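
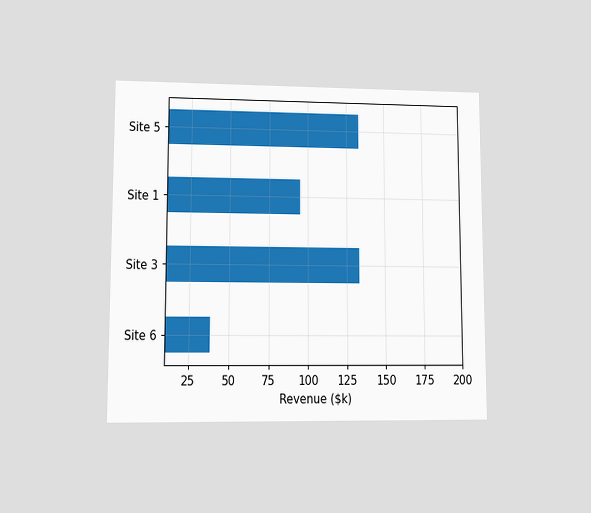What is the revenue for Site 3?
The chart is viewed at a slight angle. Reading along the chart's x-axis, the Site 3 bar reaches $133k.

$133k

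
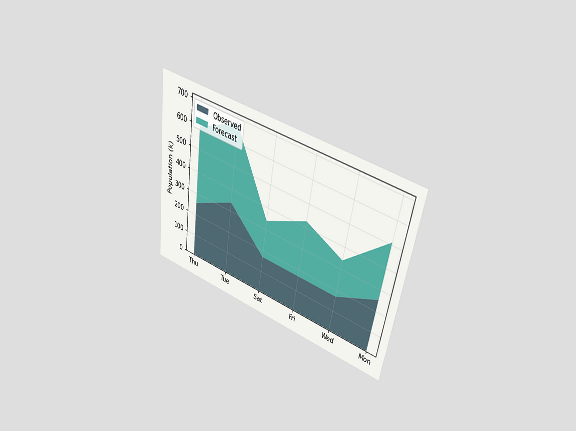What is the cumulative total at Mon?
510k

The chart is tilted about 9° clockwise and viewed at a slight angle. The stacked total at Mon reaches 510k.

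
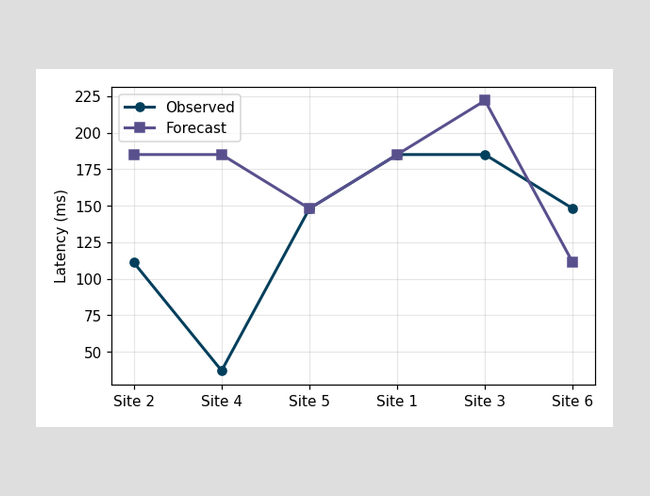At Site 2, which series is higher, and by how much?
Forecast, by 74ms

At Site 2, Forecast sits above the other line by 74ms.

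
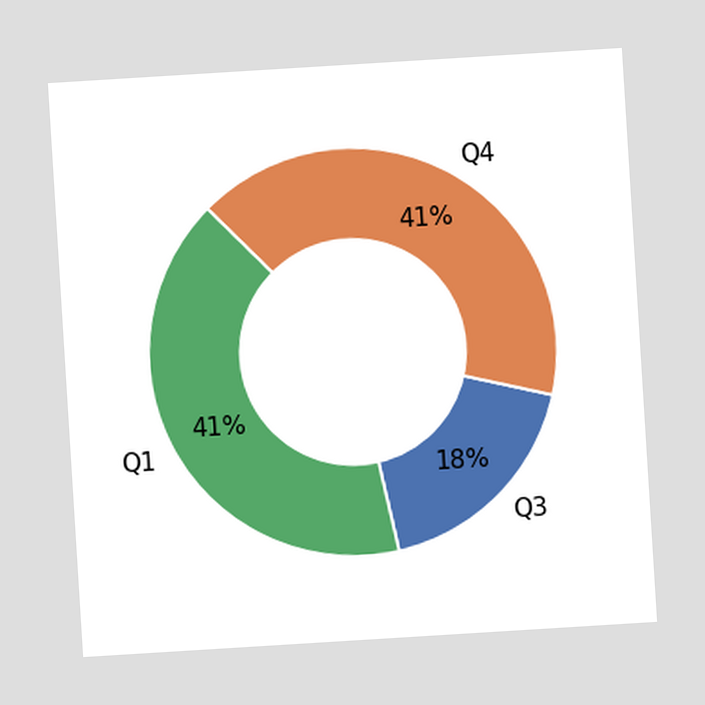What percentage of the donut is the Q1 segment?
41%

The chart is tilted about 4° counter-clockwise. The Q1 segment takes up 41% of the ring.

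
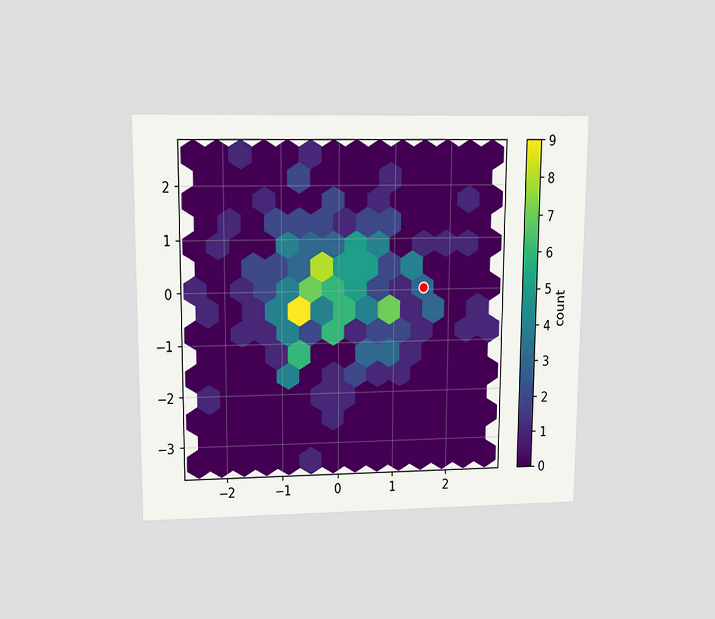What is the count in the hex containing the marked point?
3

The chart is viewed slightly from above. The marked hex reads 3 on the colorbar.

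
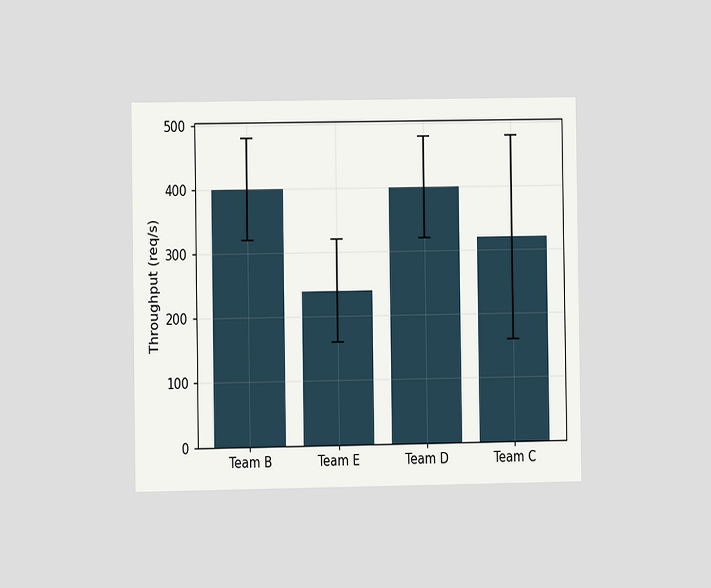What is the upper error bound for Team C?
The chart is viewed at a slight angle. The Team C bar's upper whisker reaches 480req/s.

480req/s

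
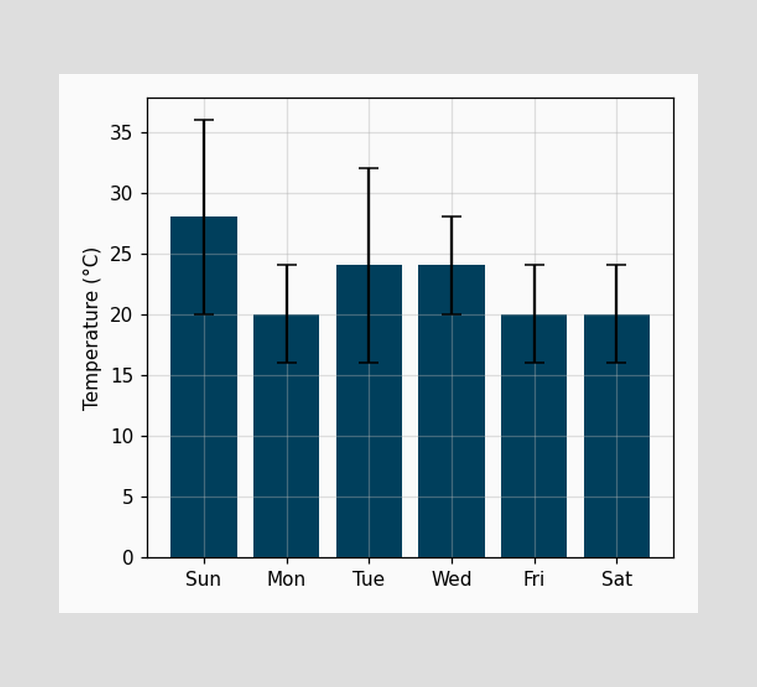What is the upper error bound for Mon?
The Mon bar's upper whisker reaches 24°C.

24°C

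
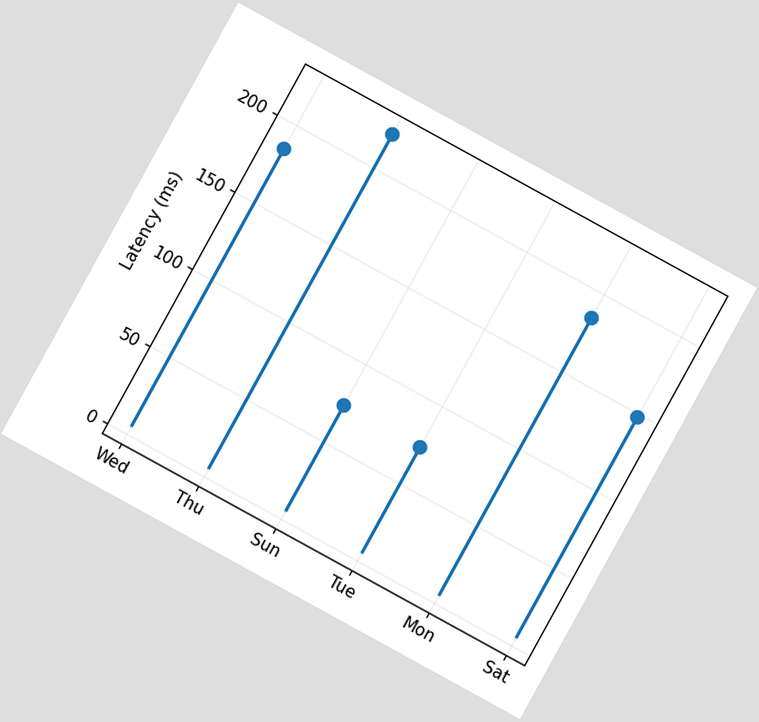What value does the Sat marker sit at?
148ms

The chart is tilted about 29° clockwise. The Sat marker sits at 148ms.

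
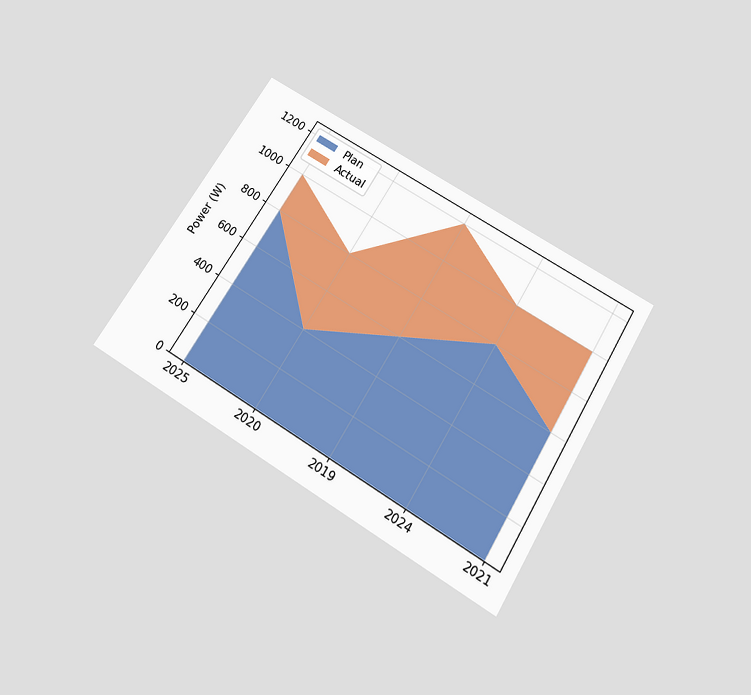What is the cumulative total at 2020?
The chart is tilted about 31° clockwise and viewed slightly from below. The stacked total at 2020 reaches 800W.

800W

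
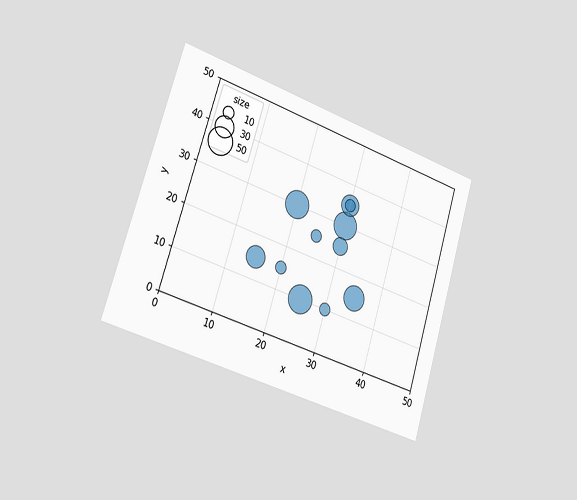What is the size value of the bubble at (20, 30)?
The chart is tilted about 17° clockwise and viewed slightly from the left. Matching the bubble at (20, 30) against the size legend gives 50.

50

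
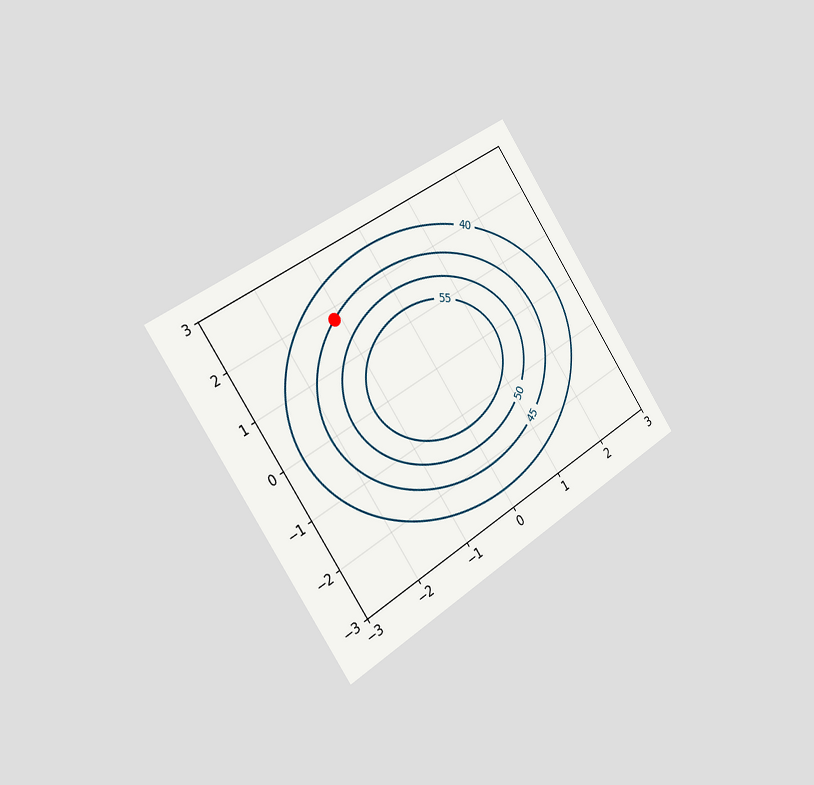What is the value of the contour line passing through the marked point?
45

The chart is tilted about 34° counter-clockwise and viewed slightly from the left. The marked point sits on the contour labelled 45.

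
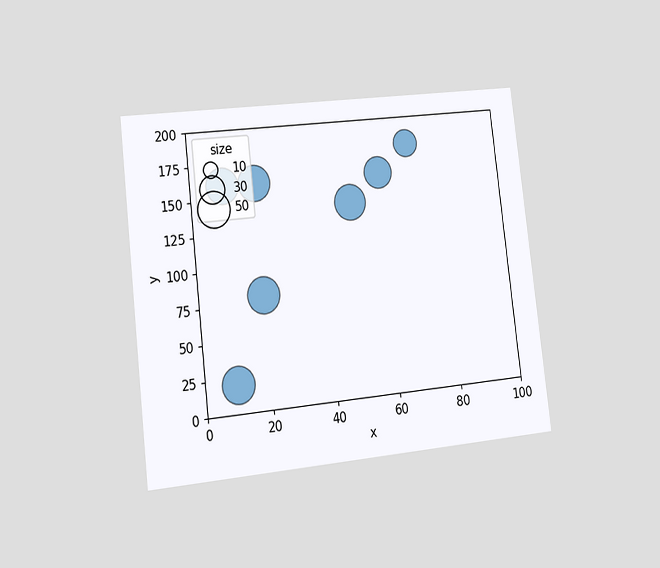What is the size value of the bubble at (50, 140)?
50

The chart is tilted about 7° counter-clockwise and viewed slightly from the left. Matching the bubble at (50, 140) against the size legend gives 50.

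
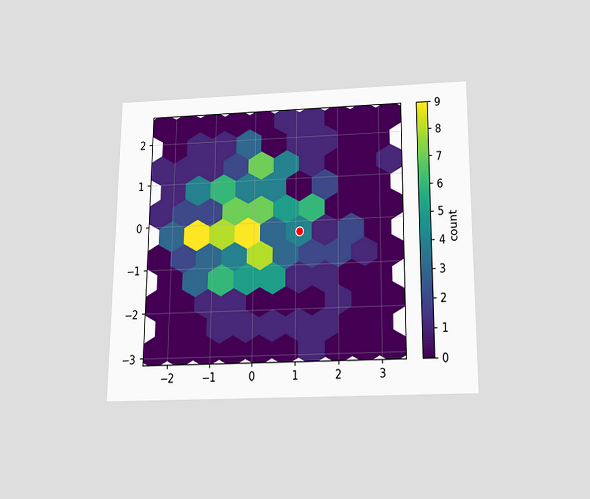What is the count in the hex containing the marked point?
4

The chart is viewed slightly from below. The marked hex reads 4 on the colorbar.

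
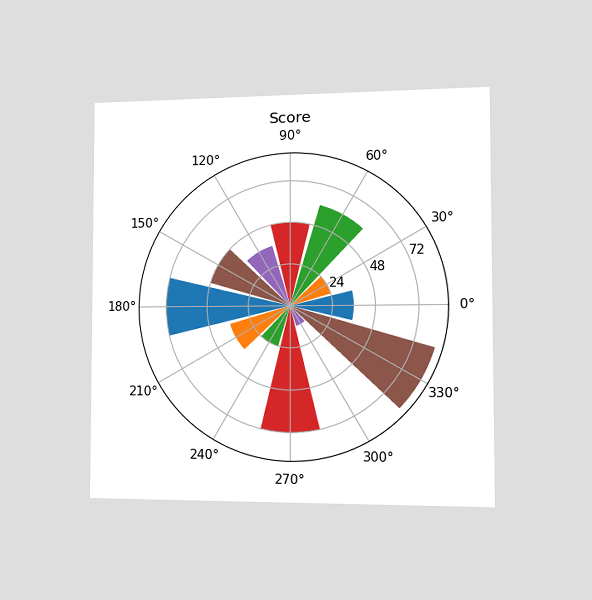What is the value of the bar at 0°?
The chart is viewed slightly from the right. The bar at 0° reaches 36 on the radial axis.

36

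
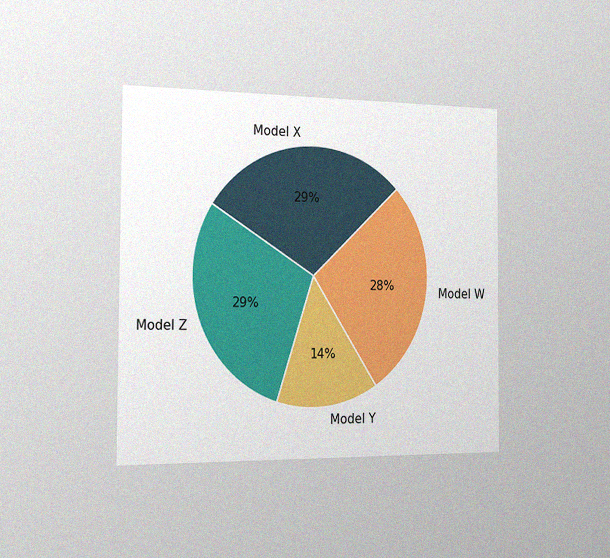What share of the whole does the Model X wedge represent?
The chart is viewed slightly from the left, with some photo noise. The Model X slice takes up 29% of the pie.

29%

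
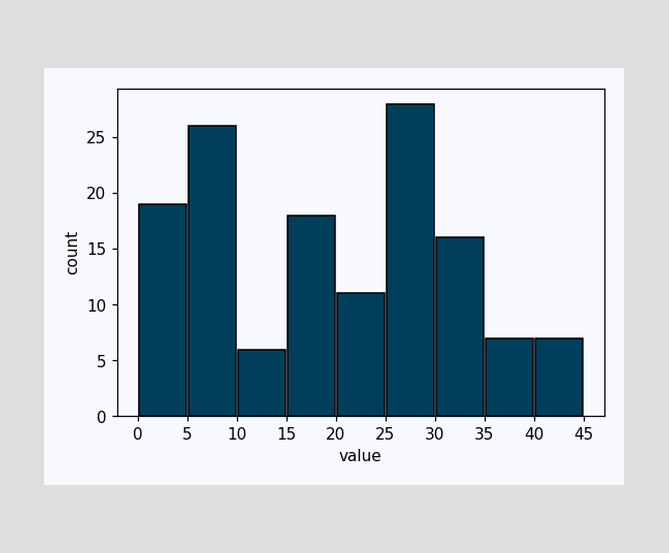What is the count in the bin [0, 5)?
The [0, 5) bin has height 19.

19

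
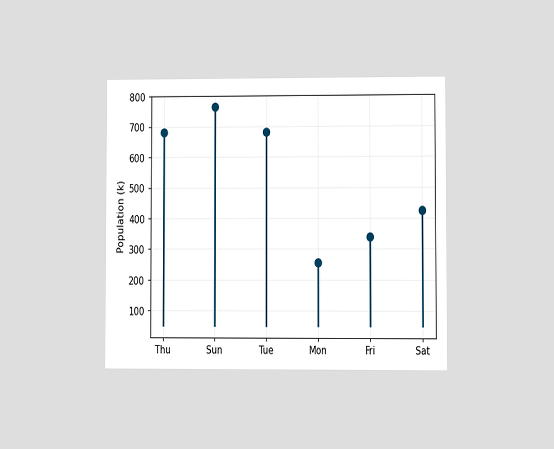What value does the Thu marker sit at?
The chart is viewed at a slight angle. The Thu marker sits at 680k.

680k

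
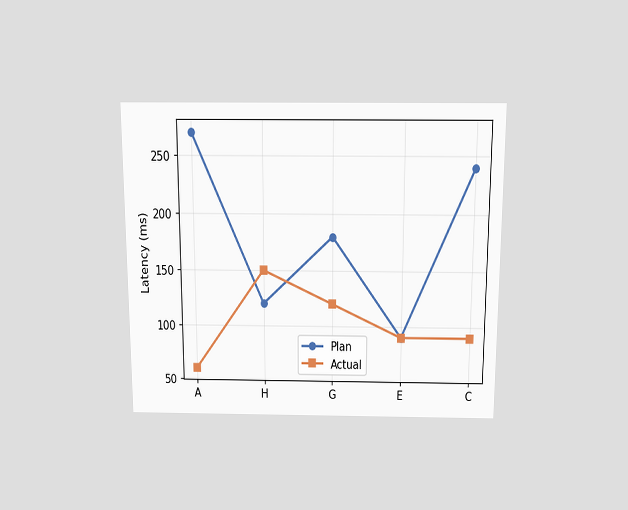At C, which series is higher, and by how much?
Plan, by 150ms

The chart is viewed slightly from above. At C, Plan sits above the other line by 150ms.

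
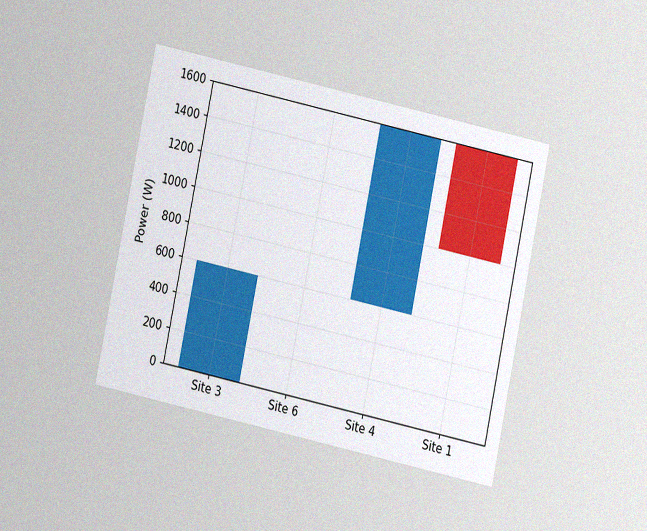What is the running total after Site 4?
The chart is tilted about 12° clockwise and viewed at a slight angle, with some photo noise. After Site 4 the running total reaches 1600W.

1600W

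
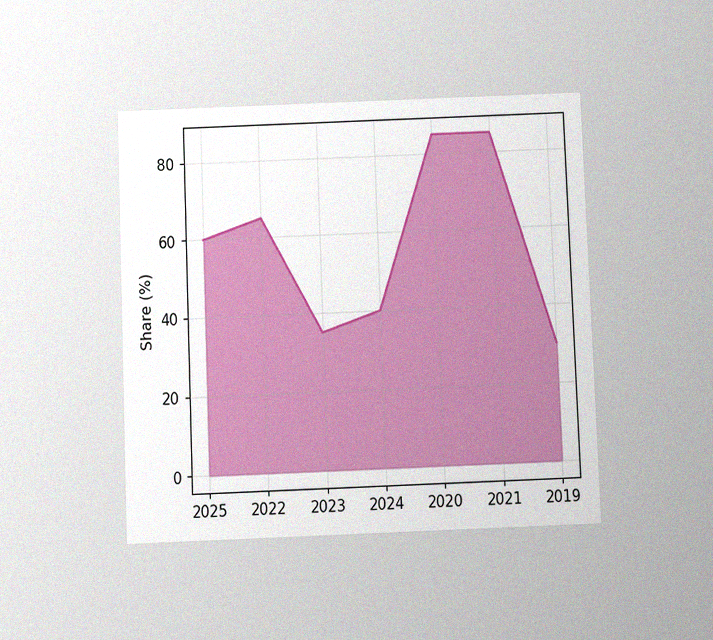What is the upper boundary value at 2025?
The chart is tilted about 2° counter-clockwise and viewed slightly from below, with some photo noise. At 2025 the upper boundary is at 60%.

60%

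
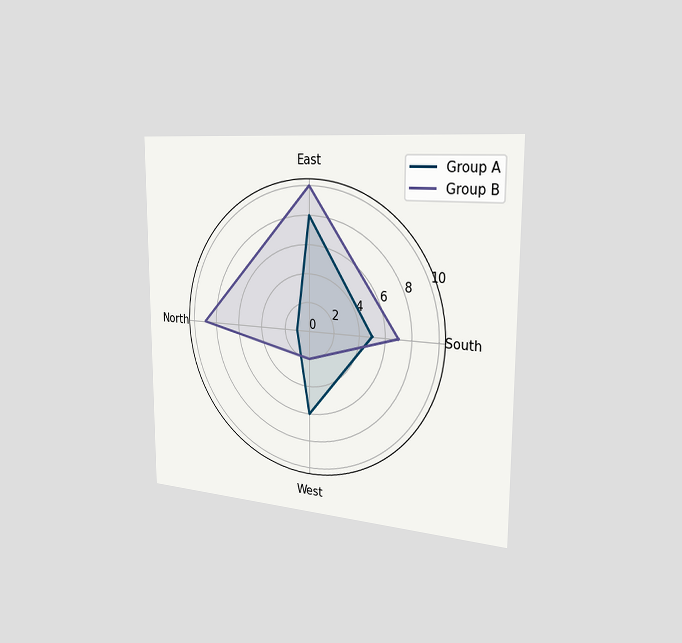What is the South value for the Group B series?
The chart is viewed slightly from the right. On the South axis, Group B reaches 7.

7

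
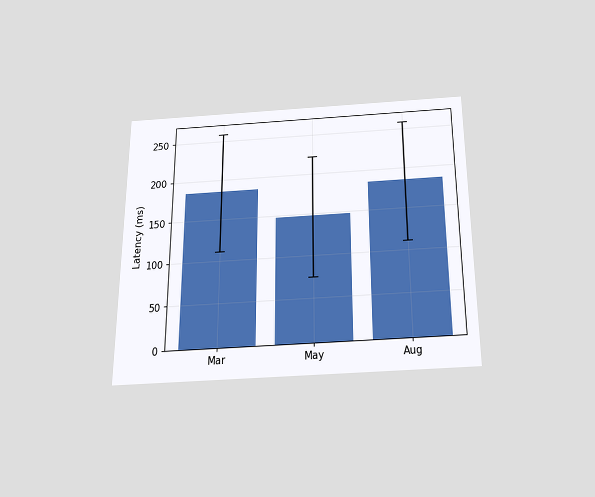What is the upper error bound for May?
The chart is viewed slightly from below. The May bar's upper whisker reaches 222ms.

222ms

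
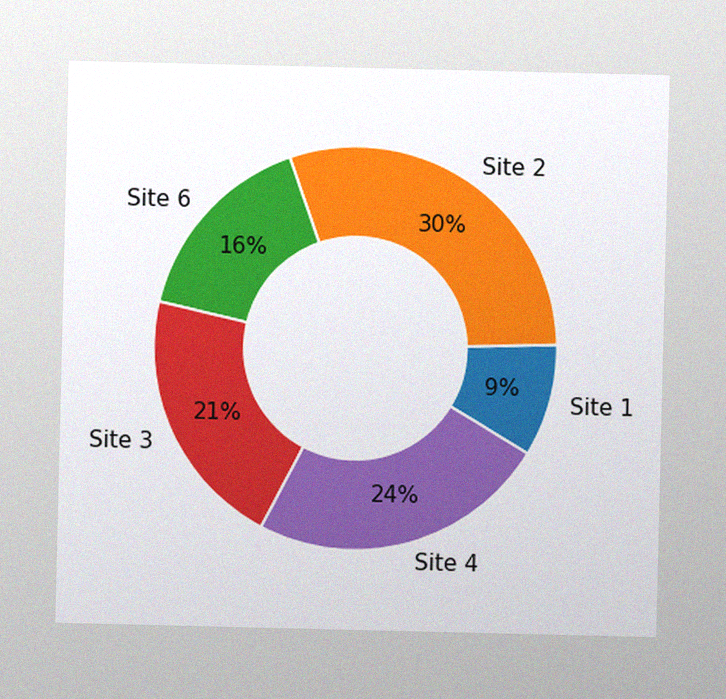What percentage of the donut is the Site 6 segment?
16%

The image has some photo noise and uneven lighting. The Site 6 segment takes up 16% of the ring.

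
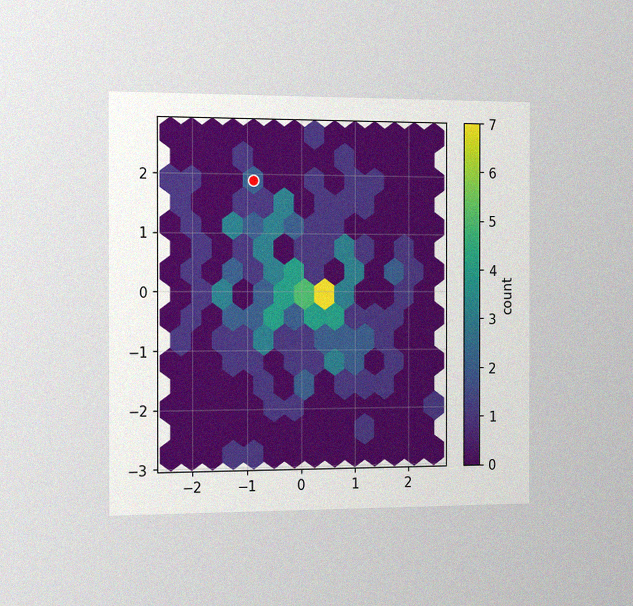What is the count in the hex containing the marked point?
2

The chart is viewed slightly from the left, with some photo noise. The marked hex reads 2 on the colorbar.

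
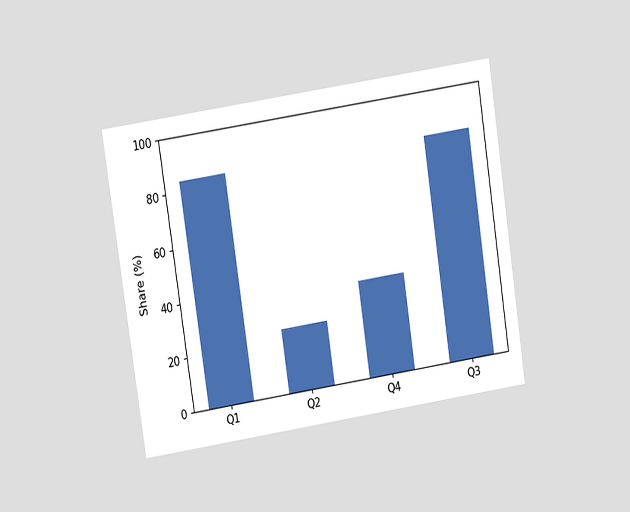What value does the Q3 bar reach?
84%

The chart is tilted about 9° counter-clockwise and viewed at a slight angle. Reading along the chart's y-axis, the Q3 bar reaches 84%.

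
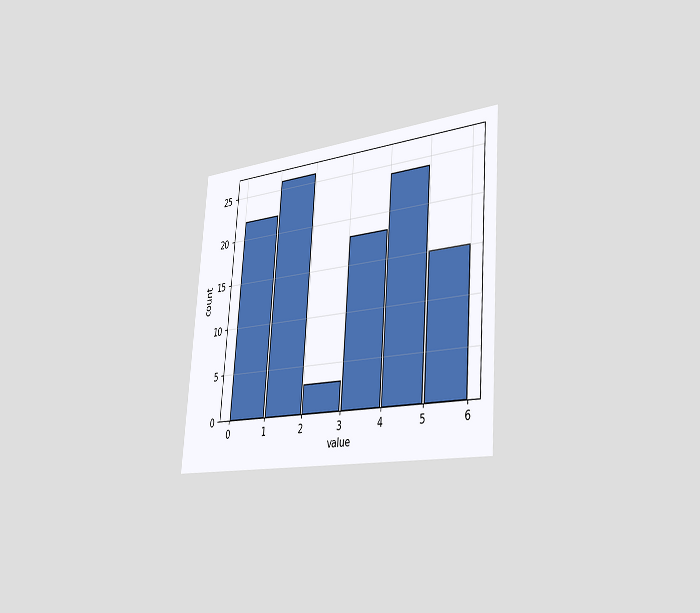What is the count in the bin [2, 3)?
The chart is tilted about 4° clockwise and viewed slightly from the right. The [2, 3) bin has height 3.

3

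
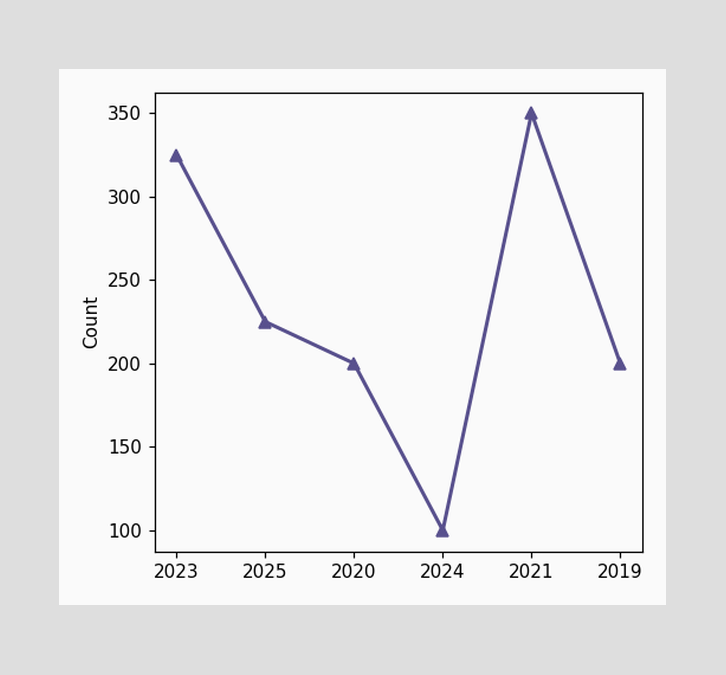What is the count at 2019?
At 2019, the line is at 200.

200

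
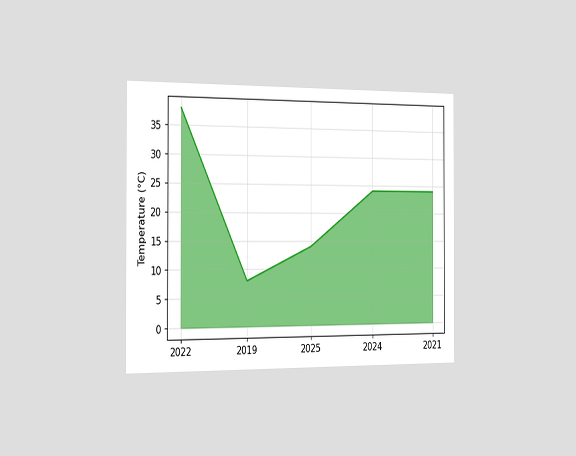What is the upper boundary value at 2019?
The chart is viewed slightly from the left. At 2019 the upper boundary is at 8°C.

8°C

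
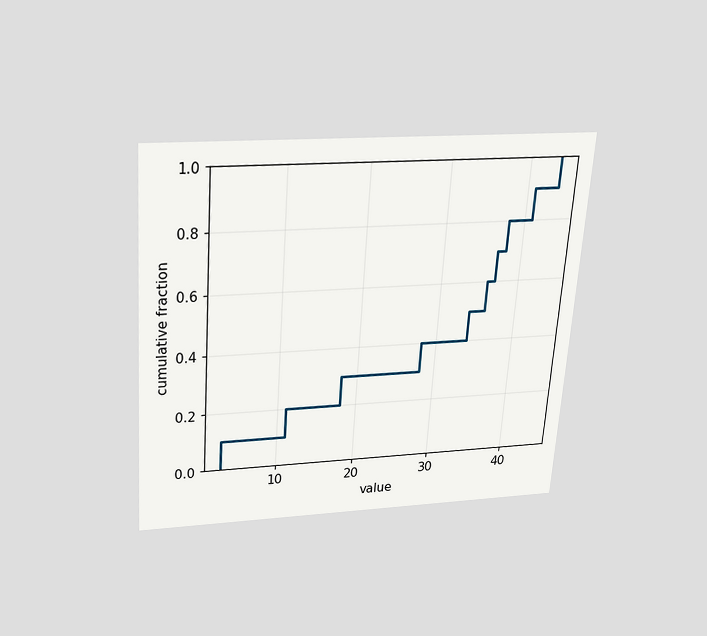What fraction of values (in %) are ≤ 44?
100%

The chart is tilted about 4° clockwise and viewed slightly from above. At x=44 the ECDF step is at 100%.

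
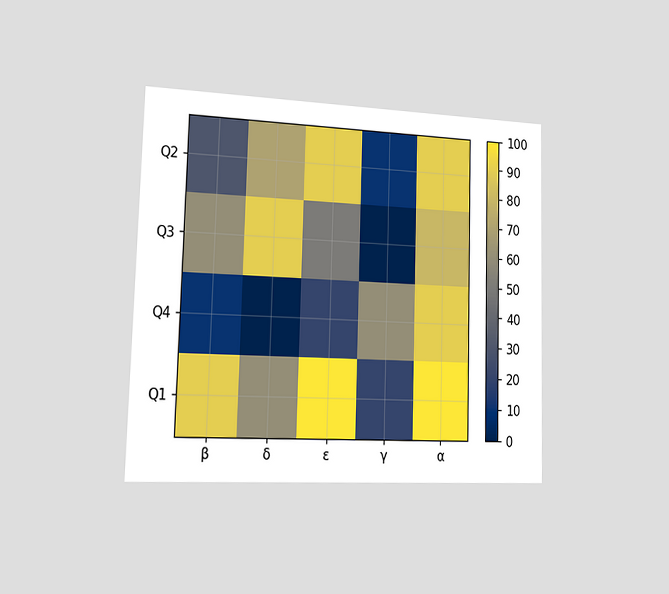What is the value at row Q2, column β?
30

The chart is viewed slightly from the left. Matching cell (Q2, β) against the colorbar gives 30.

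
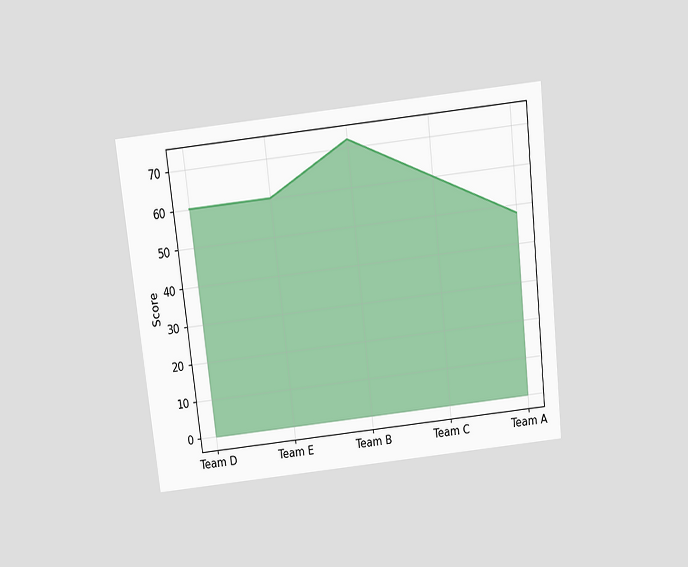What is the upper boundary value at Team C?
60

The chart is tilted about 6° counter-clockwise and viewed slightly from above. At Team C the upper boundary is at 60.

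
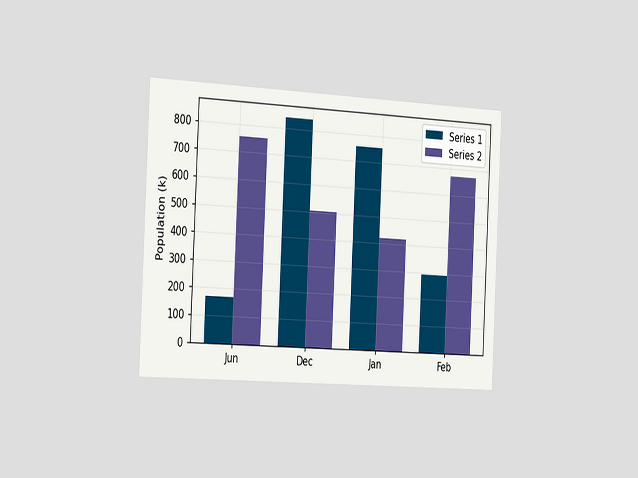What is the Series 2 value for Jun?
756k

The chart is tilted about 3° clockwise and viewed slightly from the left. The Series 2 bar at Jun reaches 756k on the y-axis.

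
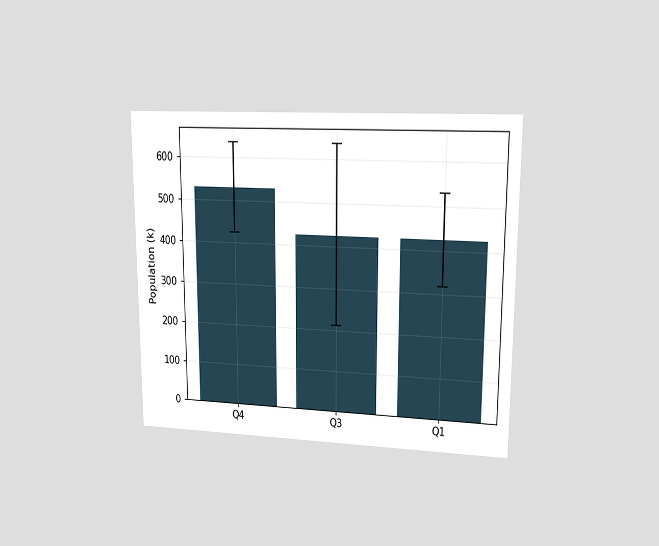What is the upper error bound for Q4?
636k

The chart is viewed at a slight angle. The Q4 bar's upper whisker reaches 636k.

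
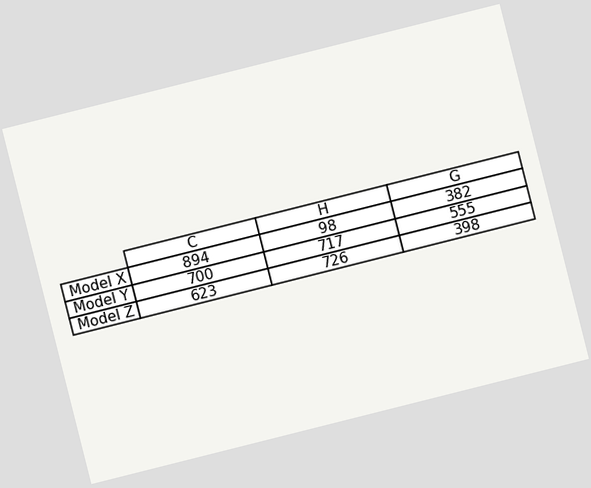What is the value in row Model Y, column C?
700

The chart is tilted about 14° counter-clockwise. The (Model Y, C) cell reads 700.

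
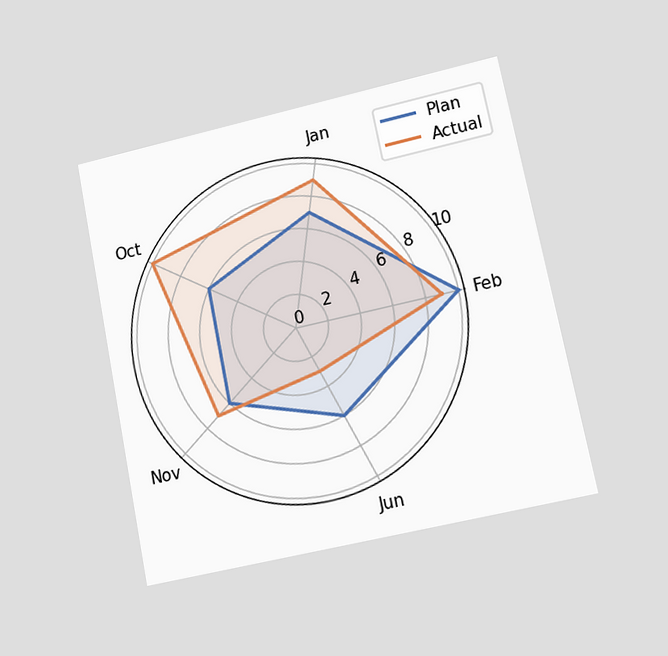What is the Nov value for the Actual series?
The chart is tilted about 11° counter-clockwise and viewed at a slight angle. On the Nov axis, Actual reaches 7.

7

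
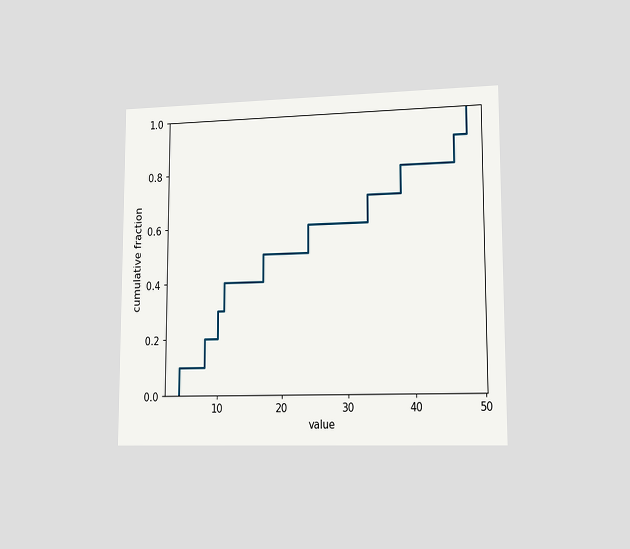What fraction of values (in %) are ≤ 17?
The chart is viewed slightly from the right. At x=17 the ECDF step is at 50%.

50%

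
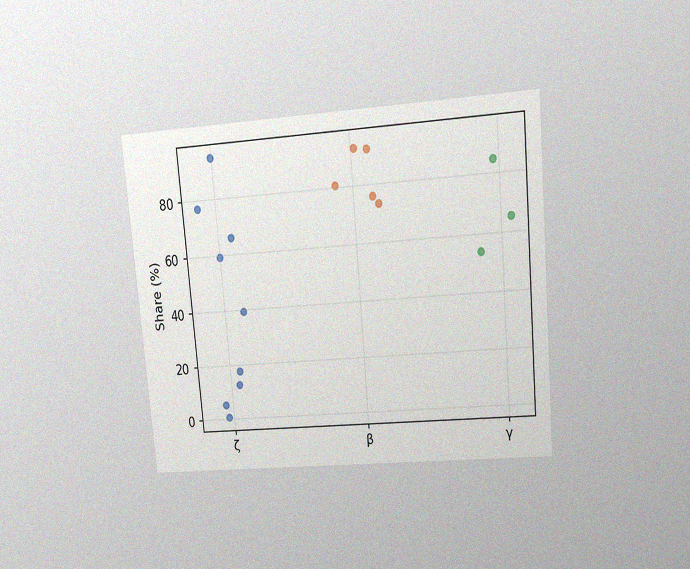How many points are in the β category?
The chart is tilted about 5° counter-clockwise and viewed at a slight angle, with some photo noise. Counting the markers in the β column gives 5.

5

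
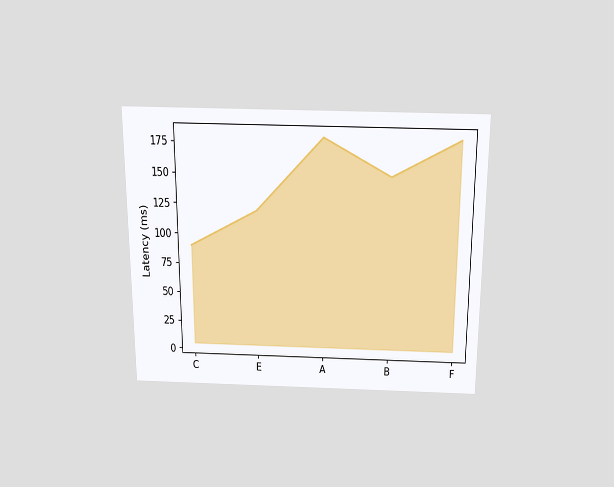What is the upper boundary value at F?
The chart is viewed slightly from above. At F the upper boundary is at 180ms.

180ms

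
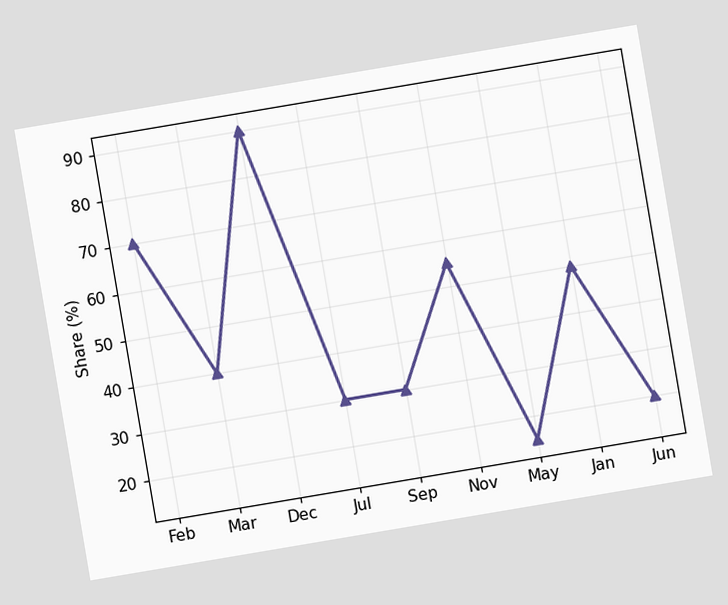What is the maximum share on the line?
The chart is tilted about 10° counter-clockwise. The highest point is at Dec, and reading across to the y-axis gives 90%.

90%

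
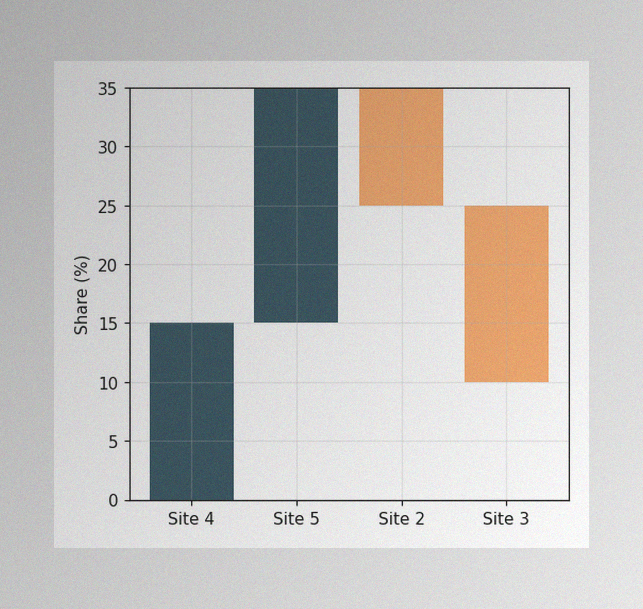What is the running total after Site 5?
35%

The image has some photo noise and uneven lighting. After Site 5 the running total reaches 35%.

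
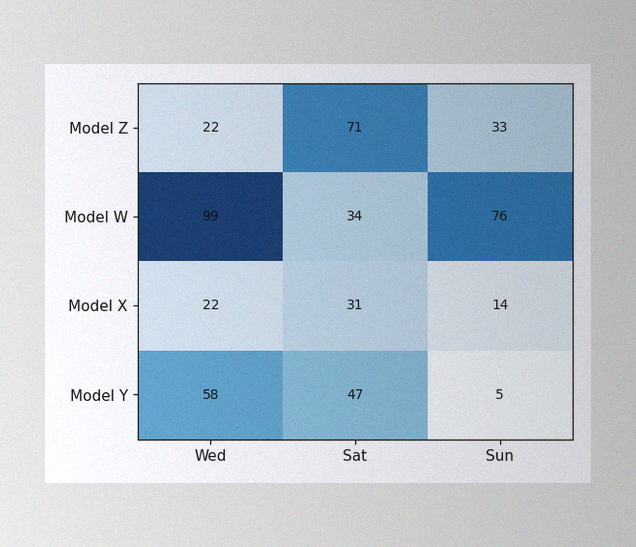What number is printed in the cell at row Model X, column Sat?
The image has some photo noise and uneven lighting. The (Model X, Sat) cell reads 31.

31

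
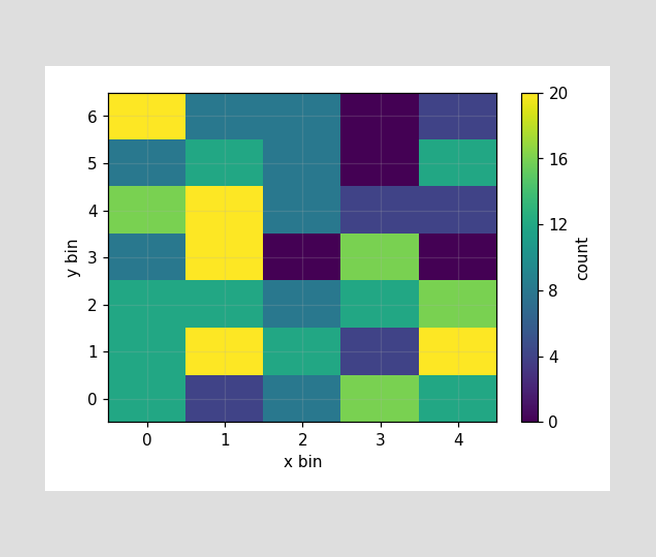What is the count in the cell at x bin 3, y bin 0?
Matching the cell (3, 0) against the colorbar gives 16.

16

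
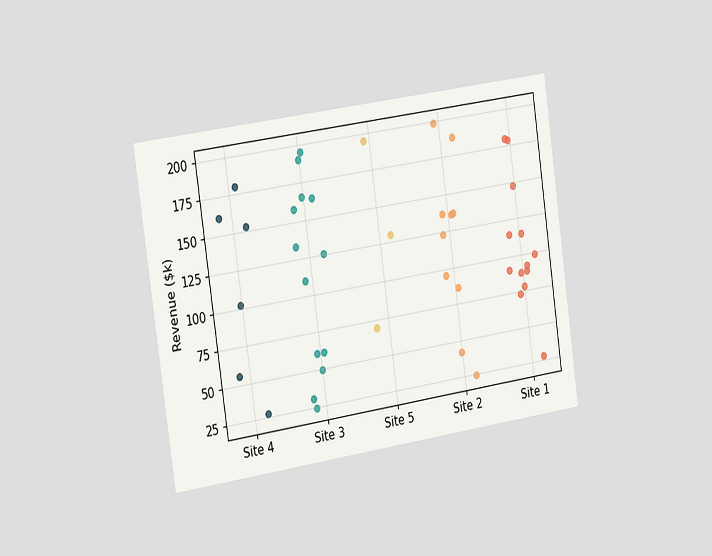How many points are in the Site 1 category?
The chart is tilted about 8° counter-clockwise and viewed slightly from the left. Counting the markers in the Site 1 column gives 13.

13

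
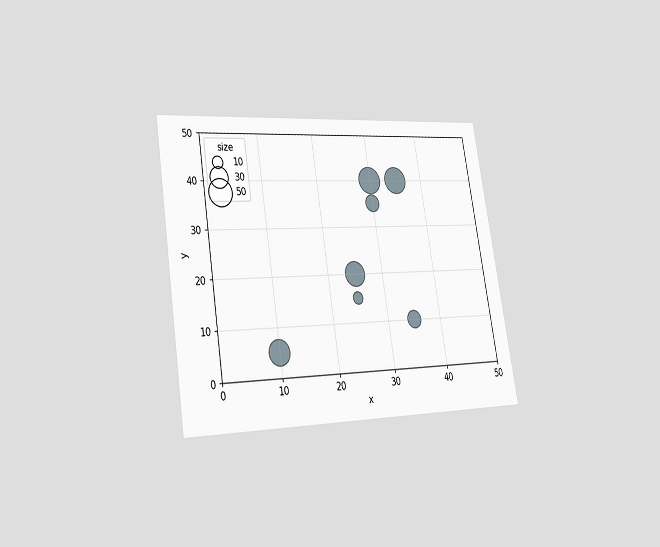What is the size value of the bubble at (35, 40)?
50

The chart is tilted about 9° counter-clockwise and viewed slightly from the left. Matching the bubble at (35, 40) against the size legend gives 50.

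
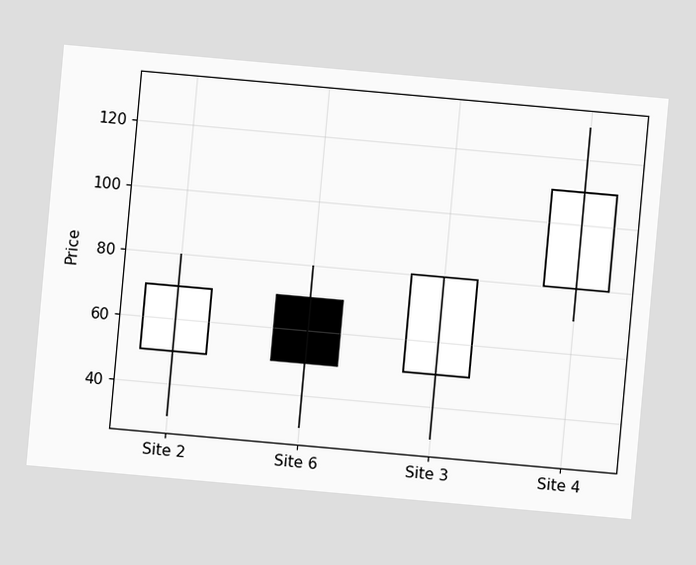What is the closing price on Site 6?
The chart is tilted about 5° clockwise. The Site 6 candle closes at 50.

50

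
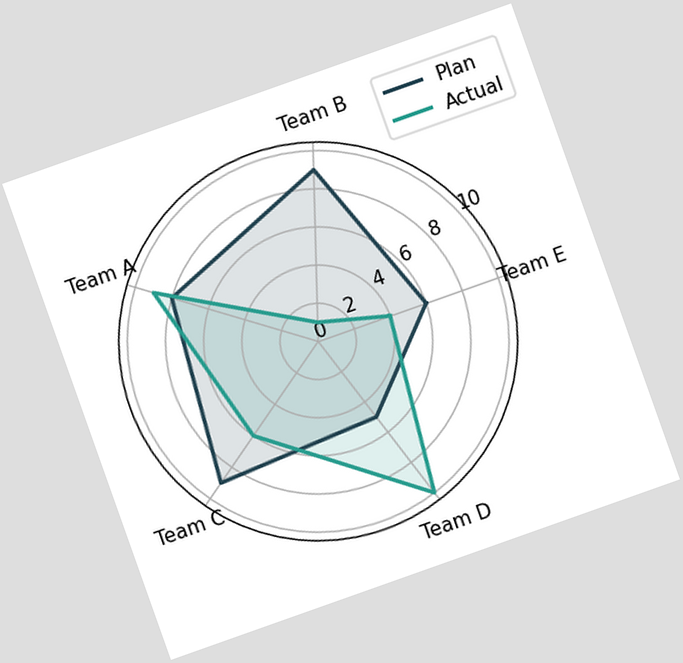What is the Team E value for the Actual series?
The chart is tilted about 20° counter-clockwise. On the Team E axis, Actual reaches 4.

4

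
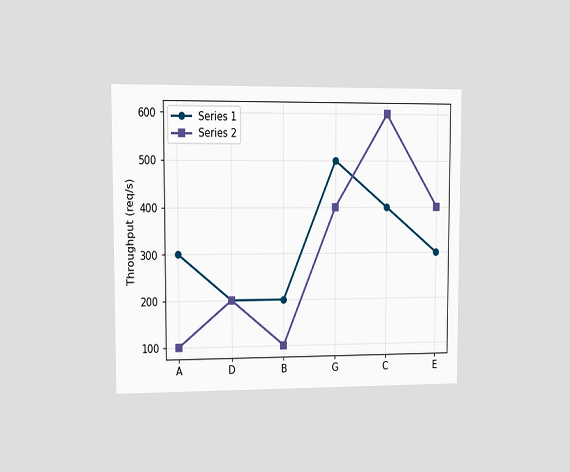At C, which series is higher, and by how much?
Series 2, by 200req/s

The chart is viewed at a slight angle. At C, Series 2 sits above the other line by 200req/s.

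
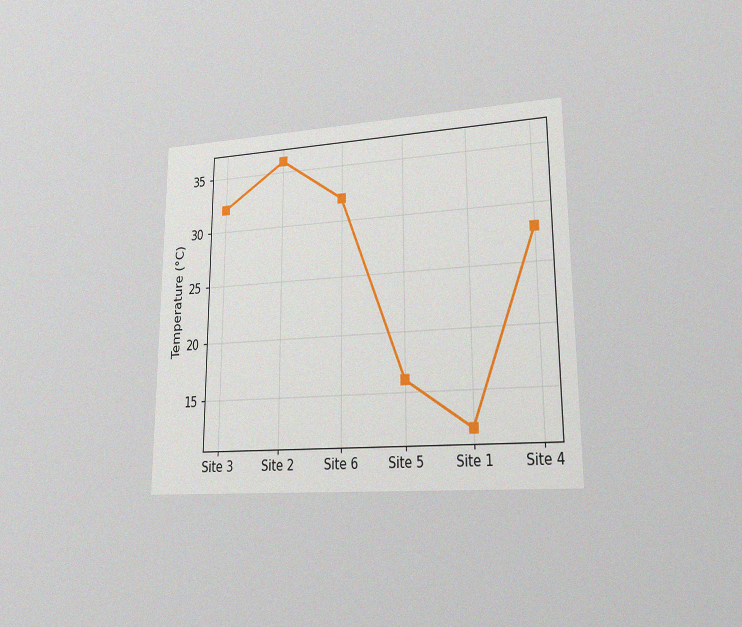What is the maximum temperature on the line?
36°C

The chart is viewed at a slight angle, with some photo noise. The highest point is at Site 2, and reading across to the y-axis gives 36°C.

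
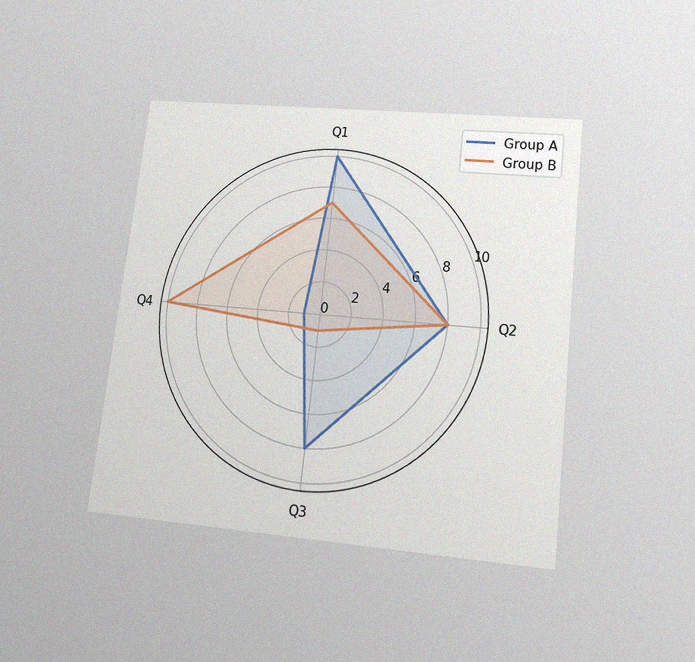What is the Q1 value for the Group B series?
The chart is tilted about 7° clockwise and viewed slightly from below, with some photo noise. On the Q1 axis, Group B reaches 7.

7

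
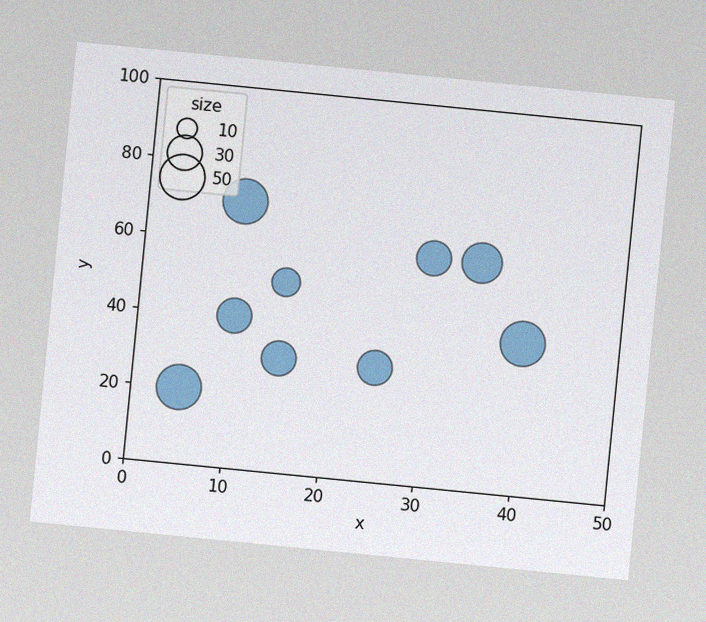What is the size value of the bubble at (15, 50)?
The chart is tilted about 6° clockwise, with some photo noise. Matching the bubble at (15, 50) against the size legend gives 20.

20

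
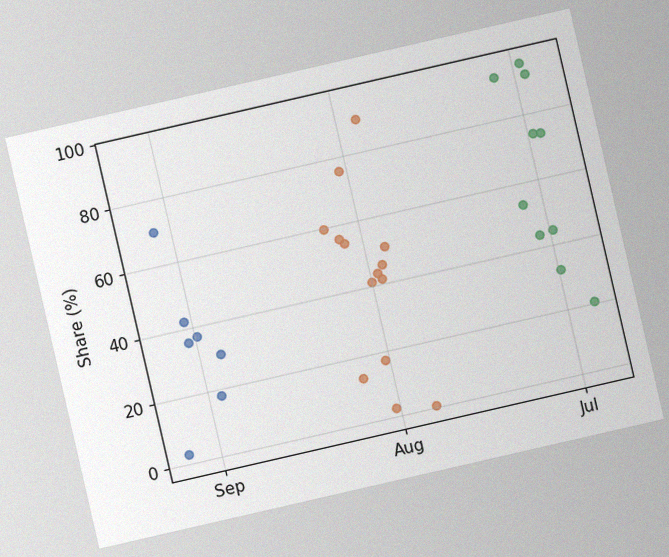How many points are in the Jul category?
10

The chart is tilted about 13° counter-clockwise, with some photo noise. Counting the markers in the Jul column gives 10.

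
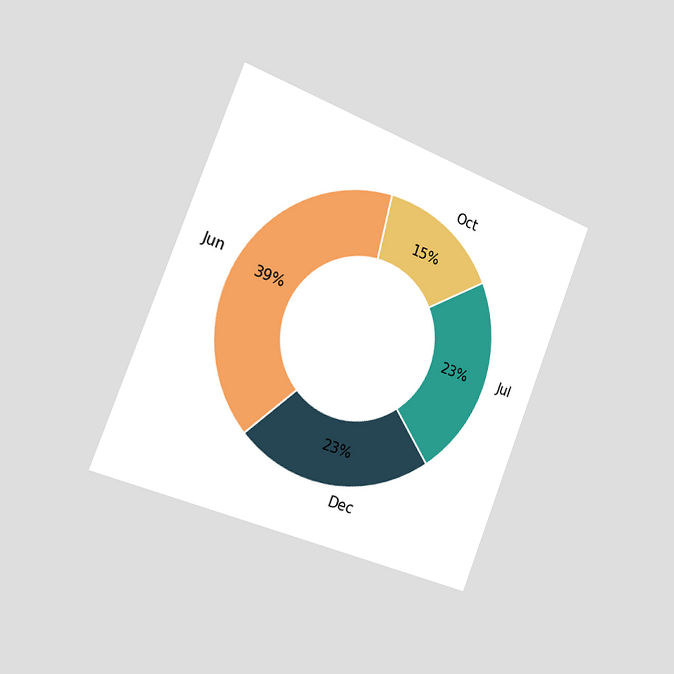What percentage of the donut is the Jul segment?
23%

The chart is tilted about 21° clockwise and viewed slightly from the left. The Jul segment takes up 23% of the ring.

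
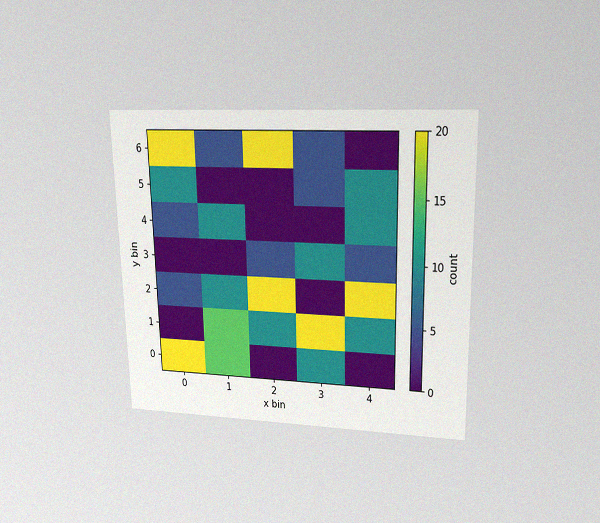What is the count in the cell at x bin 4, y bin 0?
The chart is viewed at a slight angle, with some photo noise. Matching the cell (4, 0) against the colorbar gives 0.

0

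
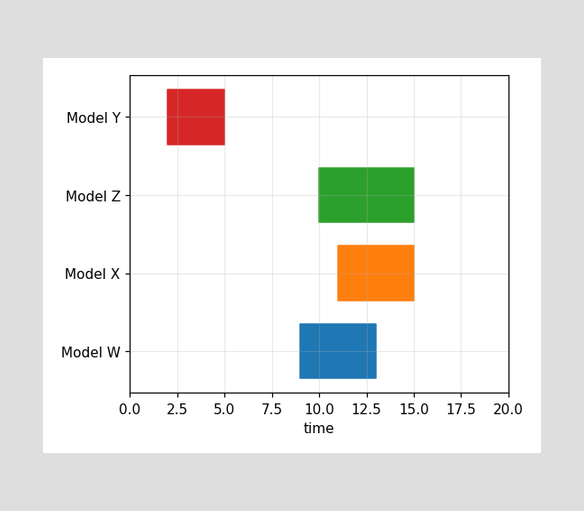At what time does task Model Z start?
The Model Z bar begins at t=10.

10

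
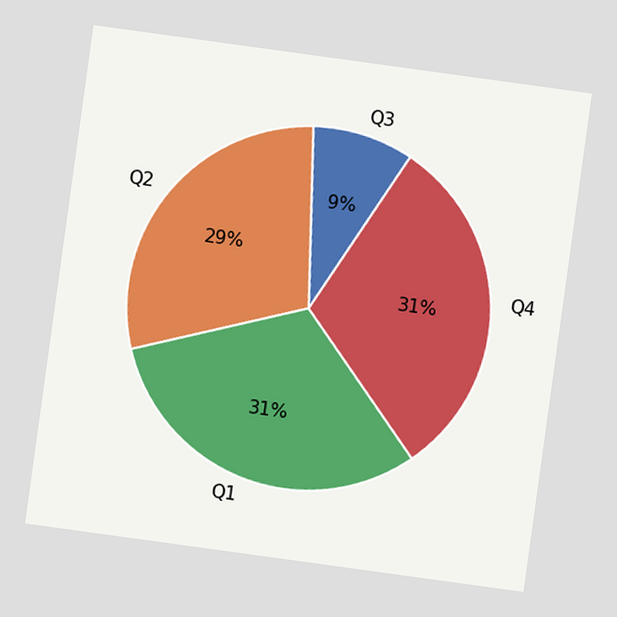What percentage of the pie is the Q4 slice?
31%

The chart is tilted about 8° clockwise. The Q4 slice takes up 31% of the pie.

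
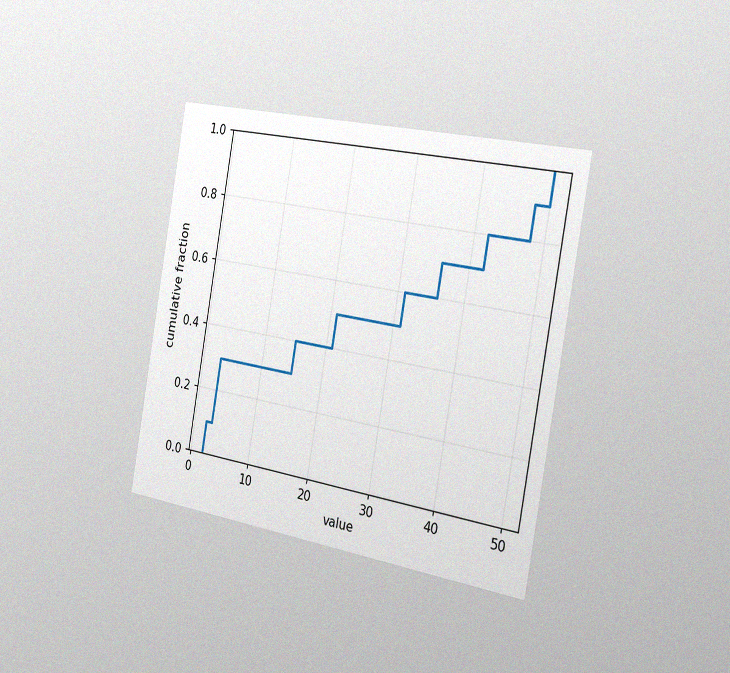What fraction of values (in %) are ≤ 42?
80%

The chart is tilted about 10° clockwise and viewed slightly from the right, with some photo noise. At x=42 the ECDF step is at 80%.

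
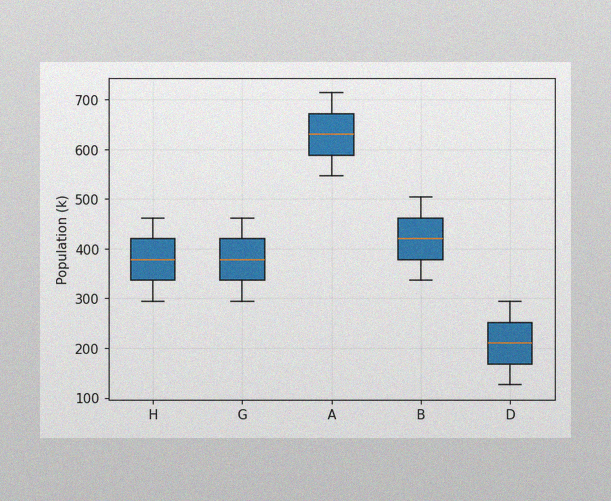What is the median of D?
210k

The image has some photo noise and uneven lighting. The median line in the D box sits at 210k.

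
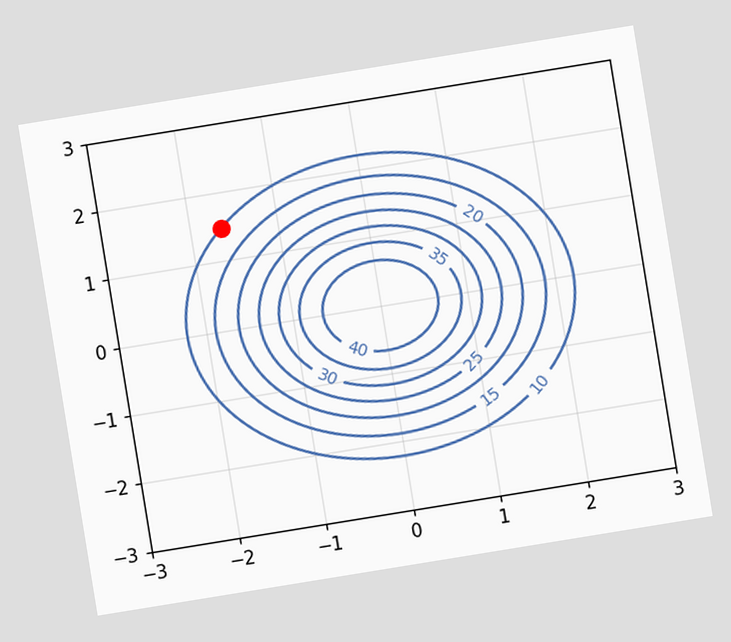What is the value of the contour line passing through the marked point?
10

The chart is tilted about 9° counter-clockwise. The marked point sits on the contour labelled 10.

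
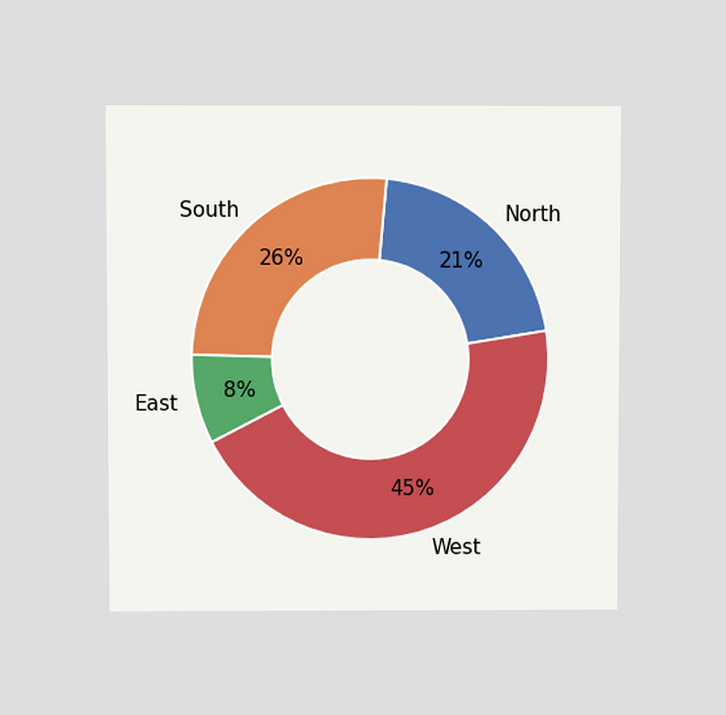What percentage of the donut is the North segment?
The chart is viewed at a slight angle. The North segment takes up 21% of the ring.

21%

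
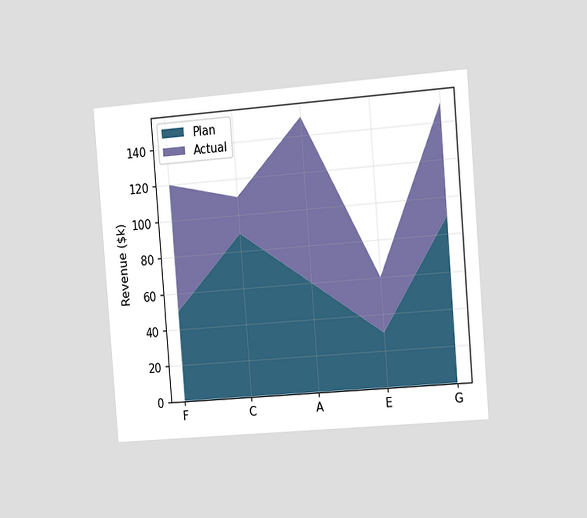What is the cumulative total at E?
The chart is tilted about 4° counter-clockwise and viewed slightly from the right. The stacked total at E reaches $60k.

$60k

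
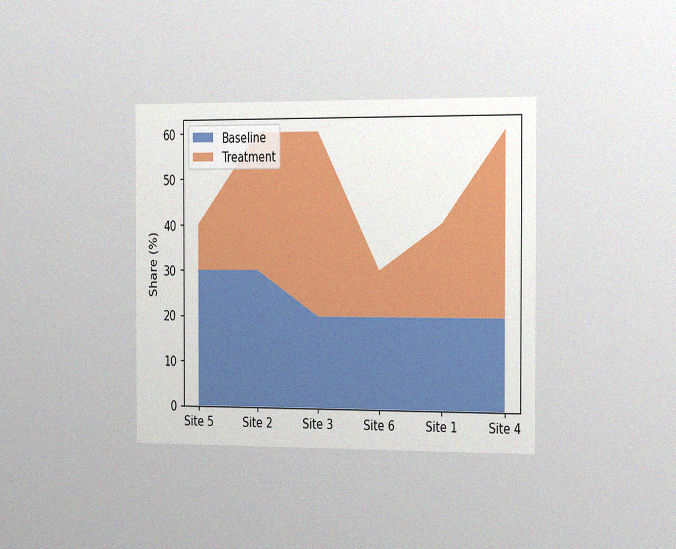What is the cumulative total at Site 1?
40%

The chart is viewed slightly from the right, with some photo noise. The stacked total at Site 1 reaches 40%.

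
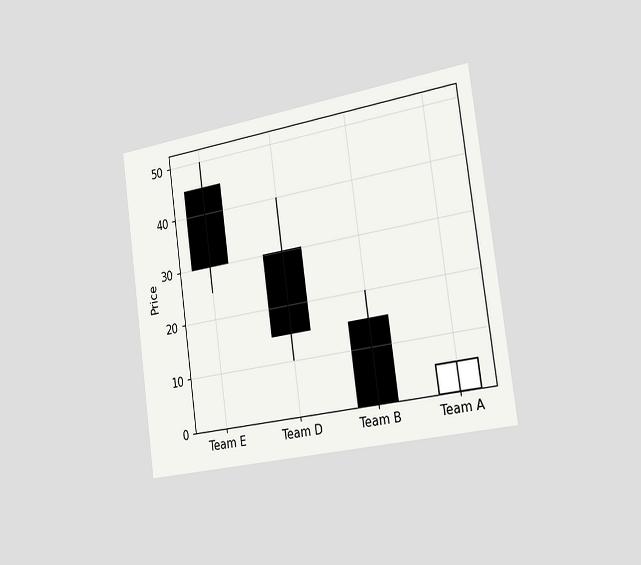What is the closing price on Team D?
The chart is tilted about 8° counter-clockwise and viewed slightly from the right. The Team D candle closes at 15.

15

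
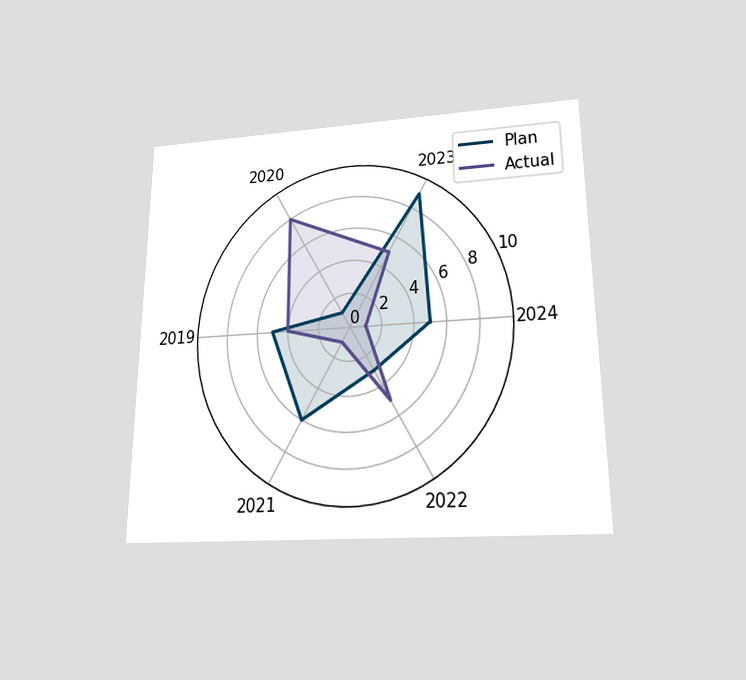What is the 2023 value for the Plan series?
The chart is viewed slightly from below. On the 2023 axis, Plan reaches 9.

9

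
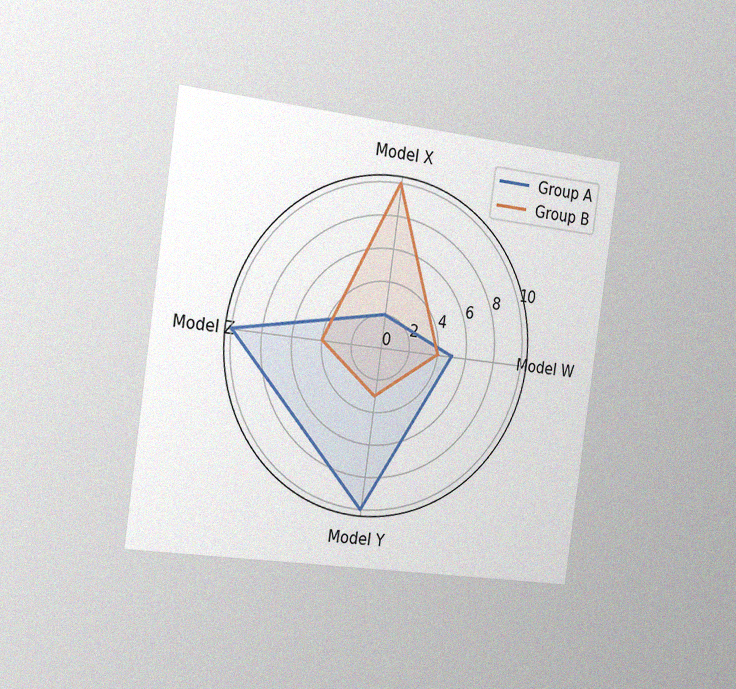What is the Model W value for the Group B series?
The chart is tilted about 8° clockwise and viewed slightly from the left, with some photo noise. On the Model W axis, Group B reaches 4.

4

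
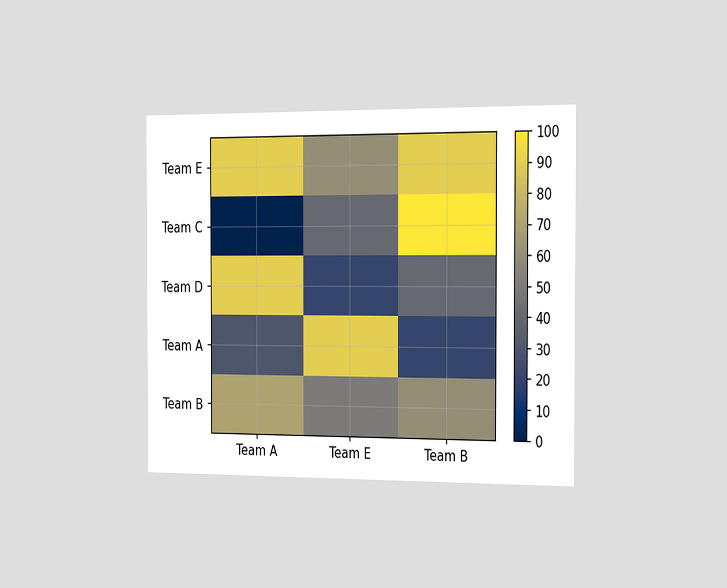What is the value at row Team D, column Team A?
The chart is viewed slightly from the right. Matching cell (Team D, Team A) against the colorbar gives 90.

90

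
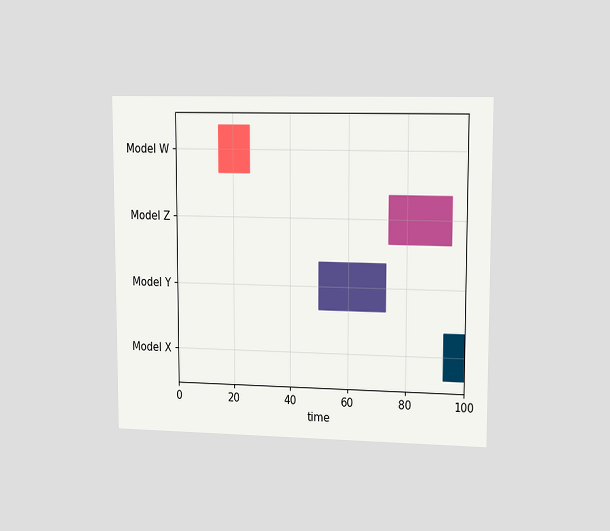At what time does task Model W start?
The chart is viewed slightly from the right. The Model W bar begins at t=15.

15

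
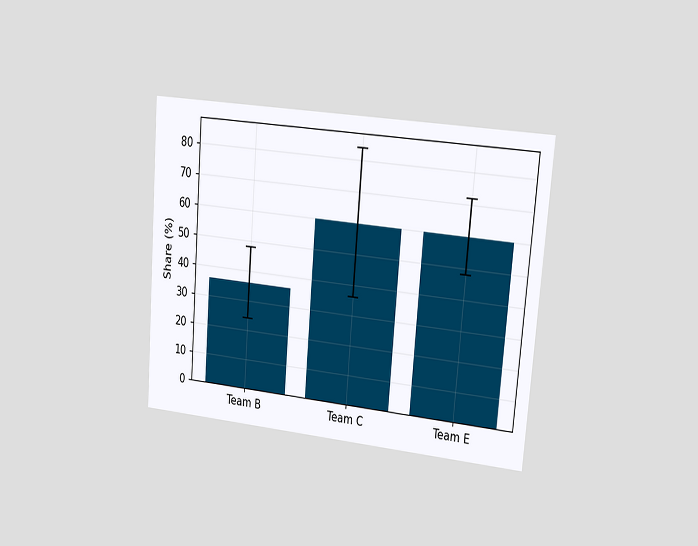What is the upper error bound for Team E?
72%

The chart is tilted about 5° clockwise and viewed slightly from the right. The Team E bar's upper whisker reaches 72%.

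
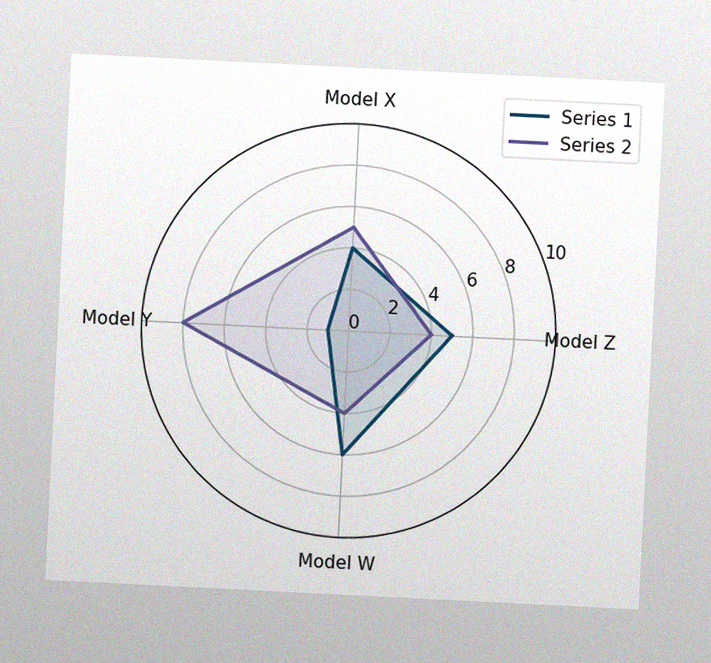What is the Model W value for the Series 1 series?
The chart is tilted about 3° clockwise, with some photo noise. On the Model W axis, Series 1 reaches 6.

6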